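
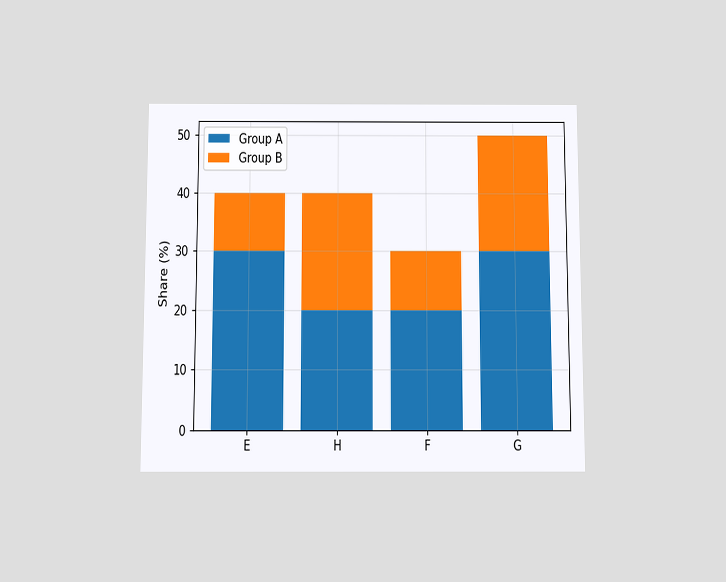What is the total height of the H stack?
40%

The chart is viewed slightly from below. The H stack's top reaches 40% on the y-axis.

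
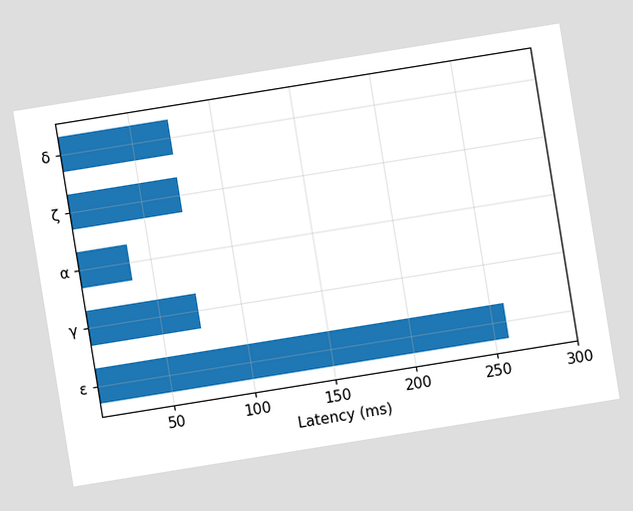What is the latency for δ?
74ms

The chart is tilted about 9° counter-clockwise. Reading along the chart's x-axis, the δ bar reaches 74ms.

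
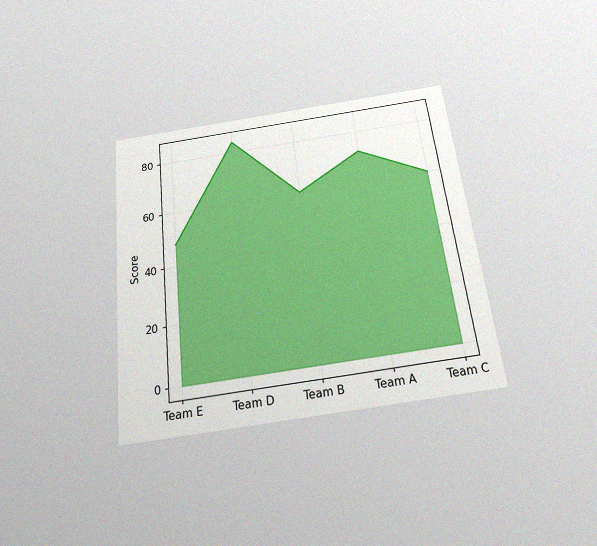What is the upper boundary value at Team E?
The chart is tilted about 6° counter-clockwise and viewed slightly from below, with some photo noise. At Team E the upper boundary is at 48.

48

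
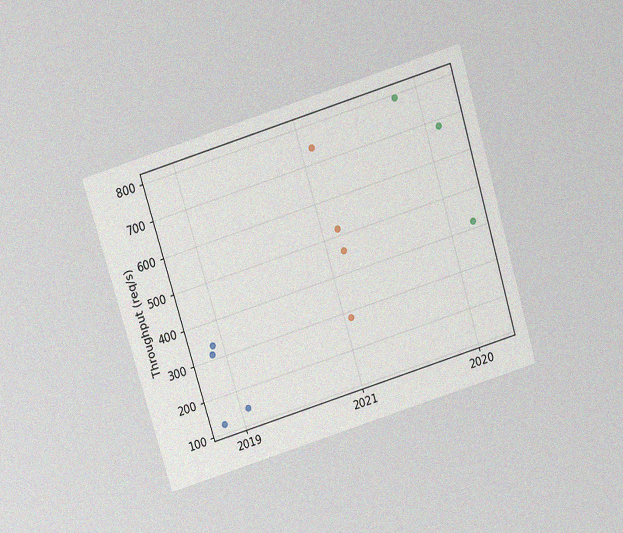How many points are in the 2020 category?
3

The chart is tilted about 17° counter-clockwise and viewed slightly from above, with some photo noise. Counting the markers in the 2020 column gives 3.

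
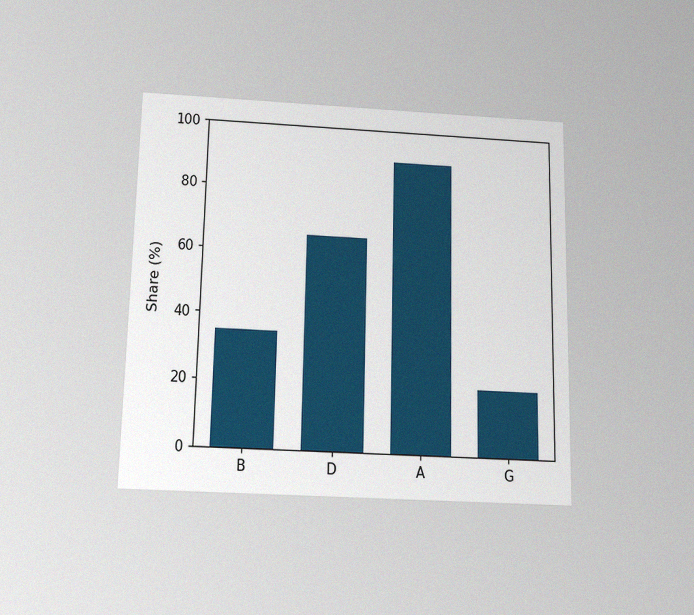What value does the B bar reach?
35%

The chart is viewed slightly from below, with some photo noise. Reading along the chart's y-axis, the B bar reaches 35%.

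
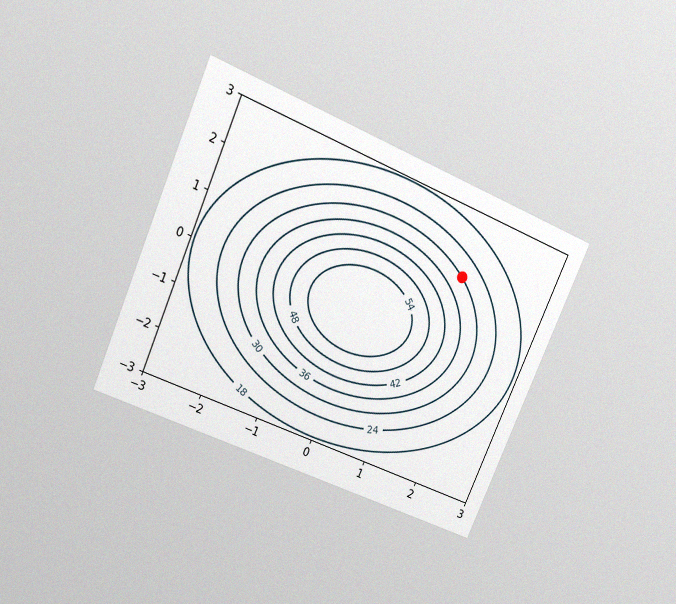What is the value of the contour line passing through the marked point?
The chart is tilted about 23° clockwise and viewed at a slight angle, with some photo noise. The marked point sits on the contour labelled 30.

30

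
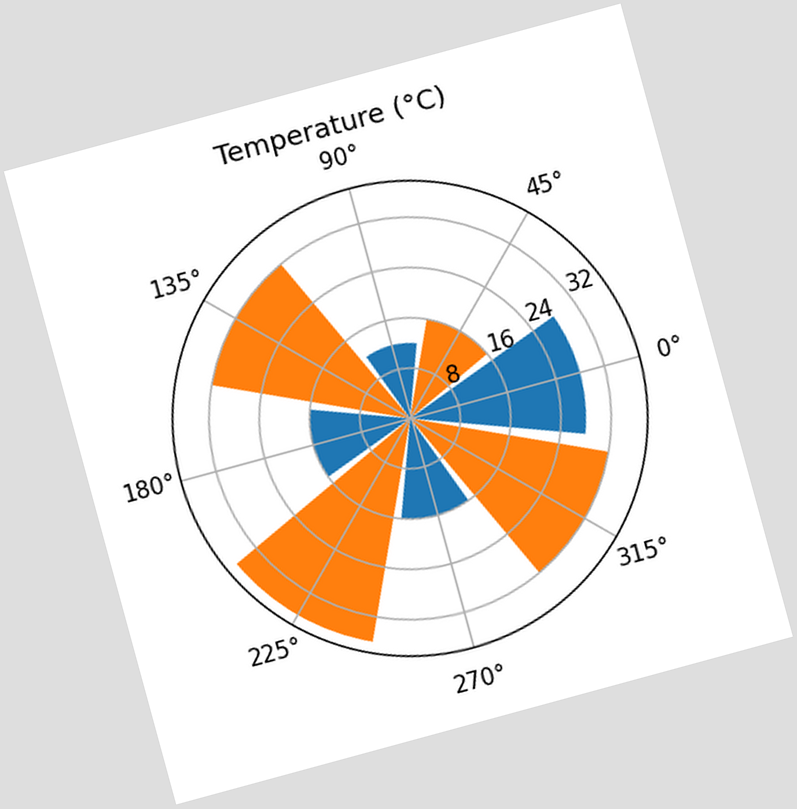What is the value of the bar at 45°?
The chart is tilted about 15° counter-clockwise. The bar at 45° reaches 16°C on the radial axis.

16°C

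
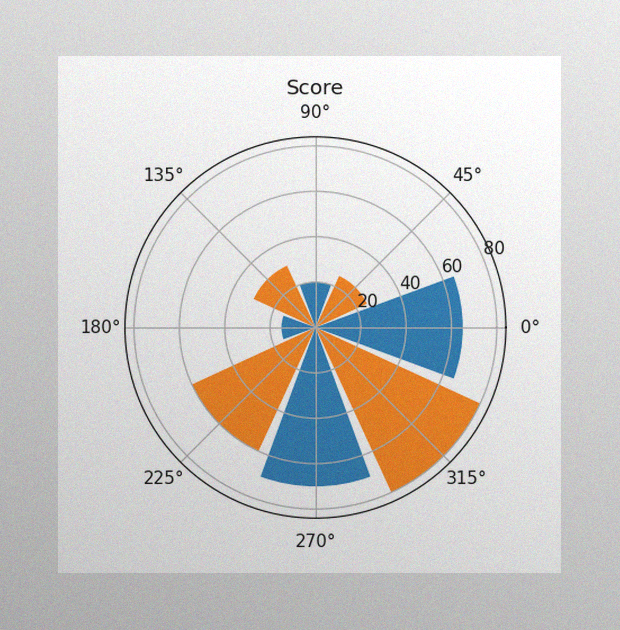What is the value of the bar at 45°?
25

The image has some photo noise and uneven lighting. The bar at 45° reaches 25 on the radial axis.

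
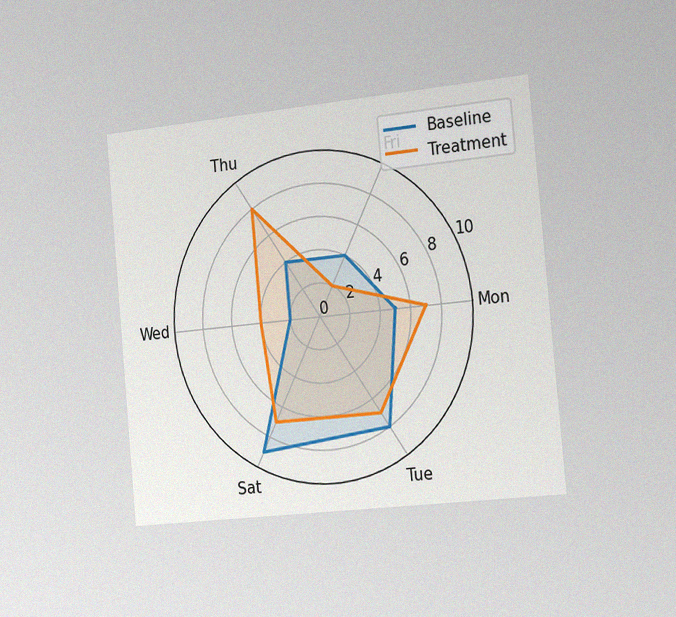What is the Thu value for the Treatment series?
8

The chart is tilted about 5° counter-clockwise and viewed slightly from the right, with some photo noise. On the Thu axis, Treatment reaches 8.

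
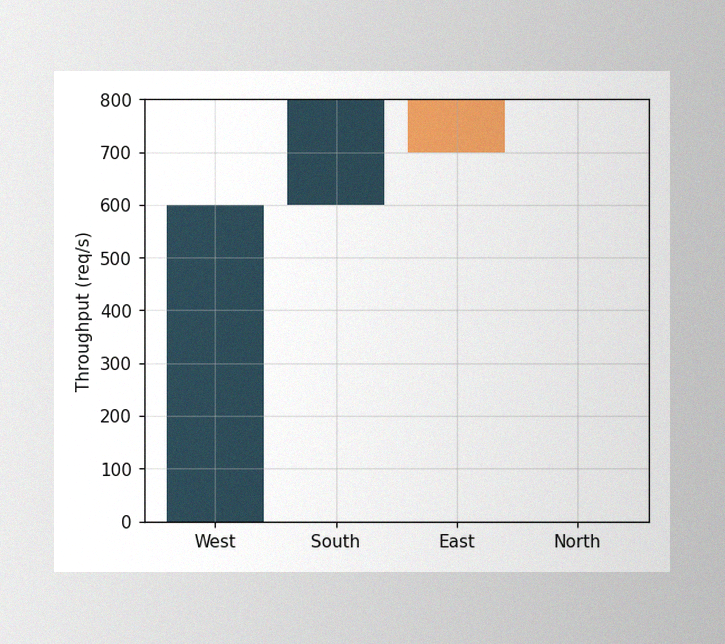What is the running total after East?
700req/s

The image has some photo noise and uneven lighting. After East the running total reaches 700req/s.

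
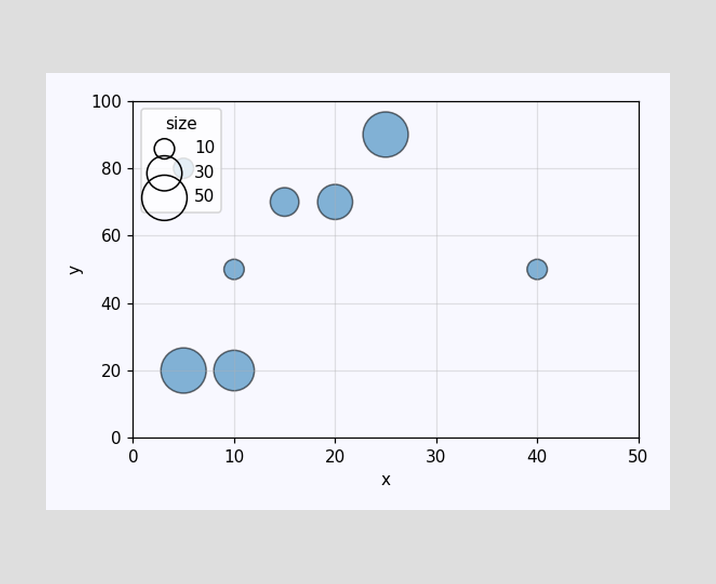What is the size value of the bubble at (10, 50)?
10

Matching the bubble at (10, 50) against the size legend gives 10.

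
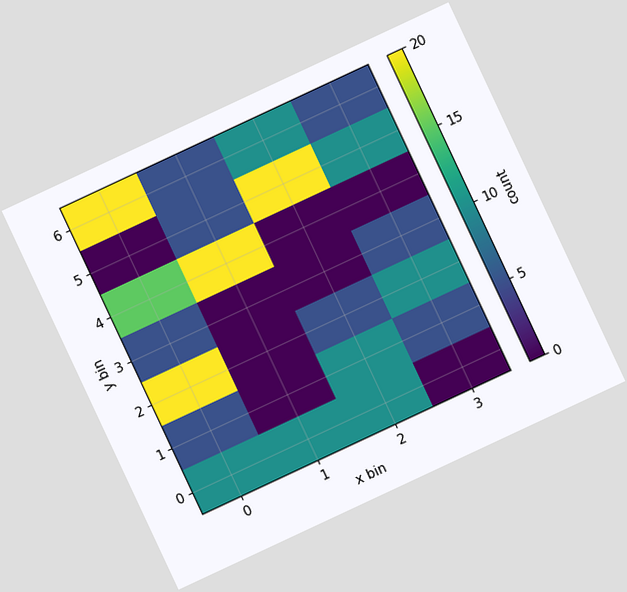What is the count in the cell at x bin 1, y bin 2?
0

The chart is tilted about 25° counter-clockwise. Matching the cell (1, 2) against the colorbar gives 0.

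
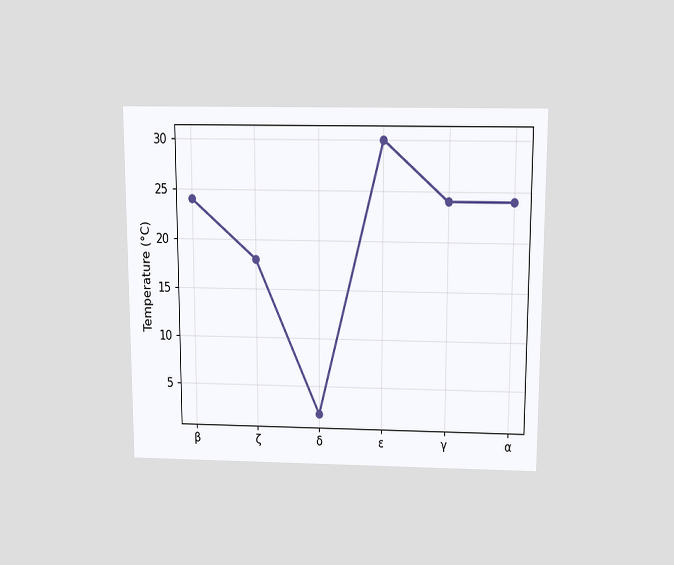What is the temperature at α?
The chart is viewed slightly from above. At α, the line is at 24°C.

24°C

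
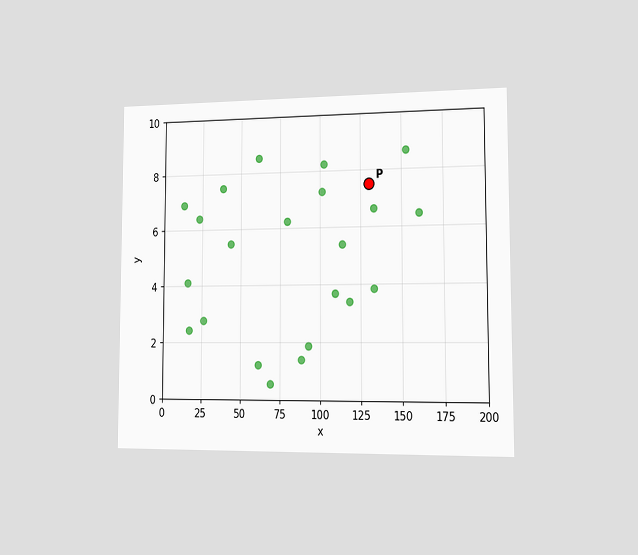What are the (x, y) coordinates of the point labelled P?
The chart is viewed slightly from the right. Following the gridlines from P to each axis, P sits at (130, 7.5).

(130, 7.5)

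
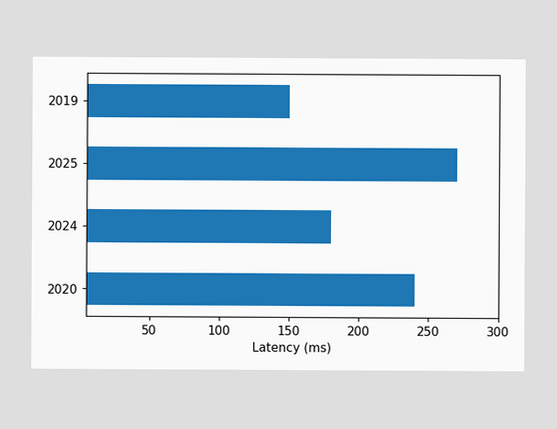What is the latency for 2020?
240ms

Reading along the chart's x-axis, the 2020 bar reaches 240ms.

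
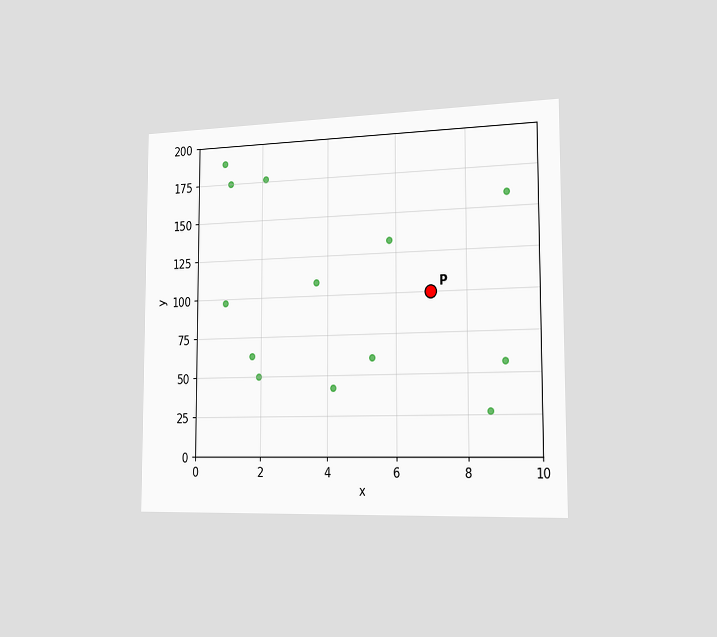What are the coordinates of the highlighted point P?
(7, 100)

The chart is viewed slightly from the right. Following the gridlines from P to each axis, P sits at (7, 100).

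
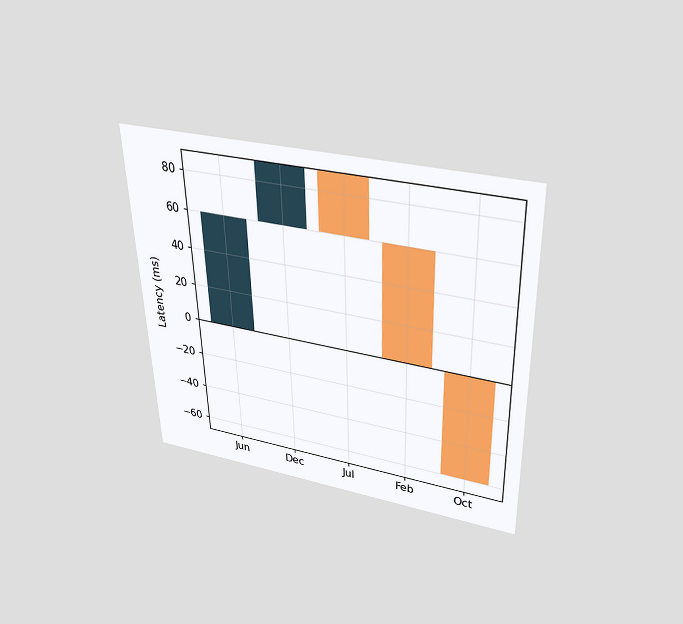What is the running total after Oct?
The chart is viewed slightly from above. After Oct the running total reaches -60ms.

-60ms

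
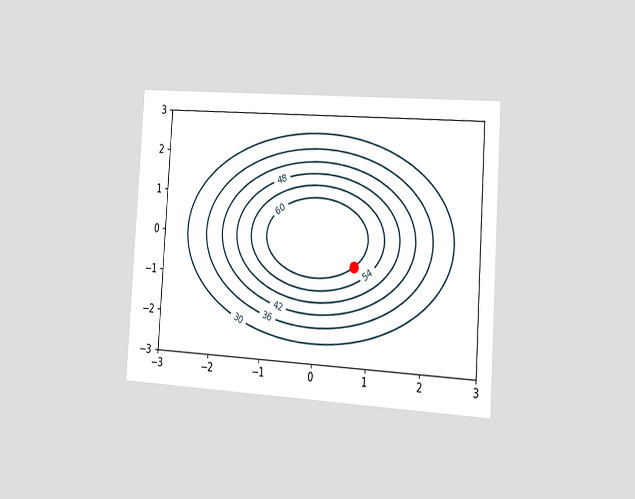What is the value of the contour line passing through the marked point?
60

The chart is tilted about 4° clockwise and viewed slightly from the right. The marked point sits on the contour labelled 60.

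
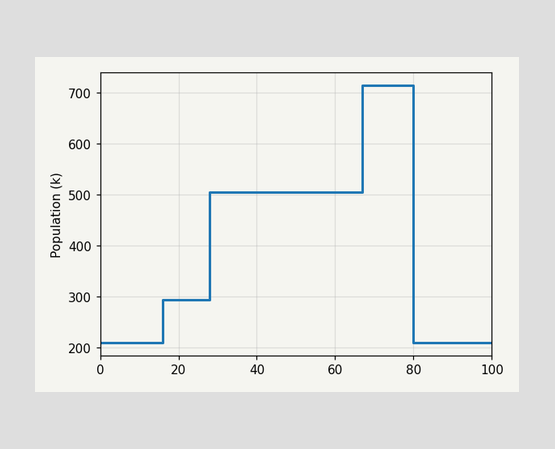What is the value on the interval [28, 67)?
504k

On [28, 67) the step sits at 504k.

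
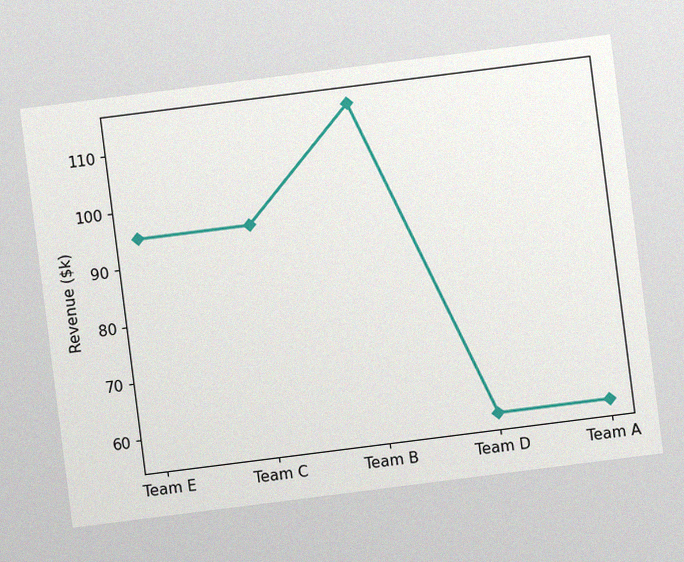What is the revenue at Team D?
The chart is tilted about 7° counter-clockwise, with some photo noise. At Team D, the line is at $57k.

$57k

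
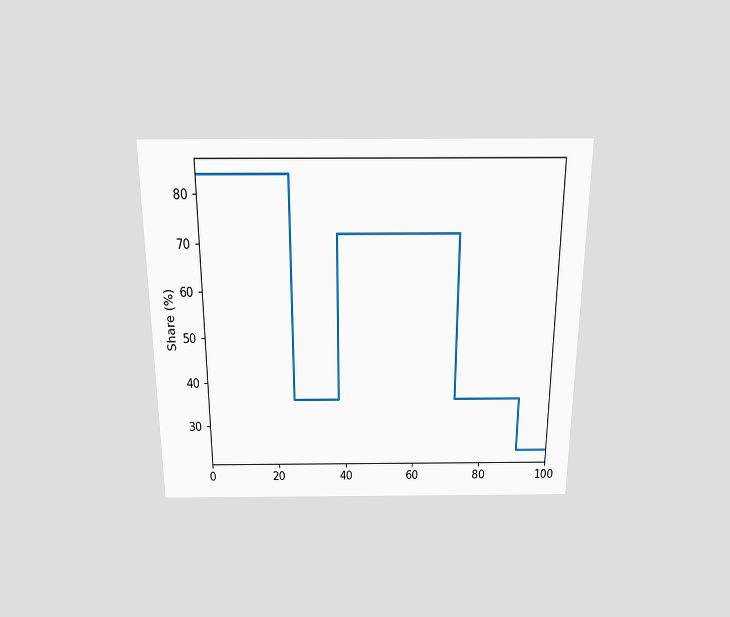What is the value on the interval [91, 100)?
The chart is viewed slightly from above. On [91, 100) the step sits at 24%.

24%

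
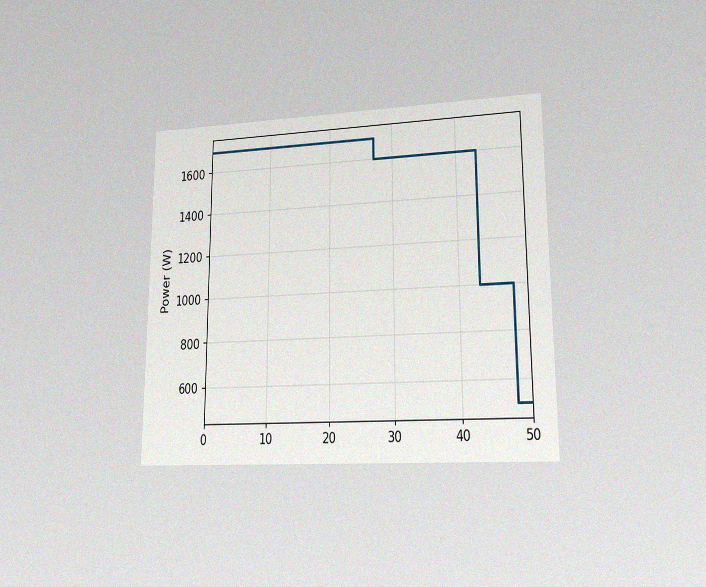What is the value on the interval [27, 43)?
The chart is viewed at a slight angle, with some photo noise. On [27, 43) the step sits at 1600W.

1600W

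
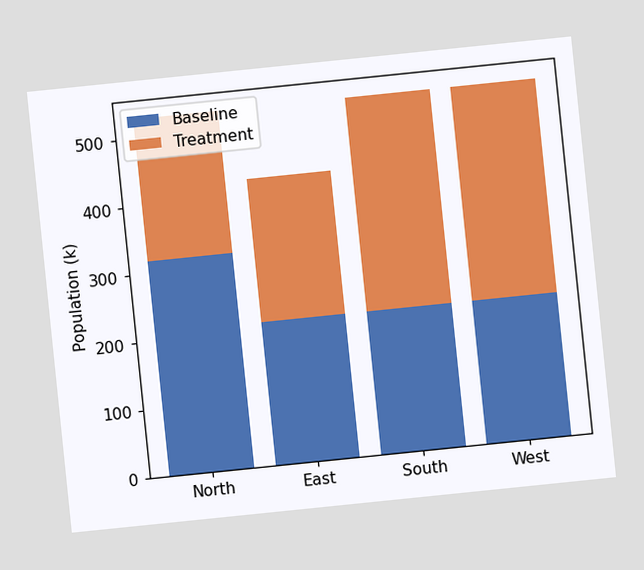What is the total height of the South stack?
The chart is tilted about 6° counter-clockwise. The South stack's top reaches 530k on the y-axis.

530k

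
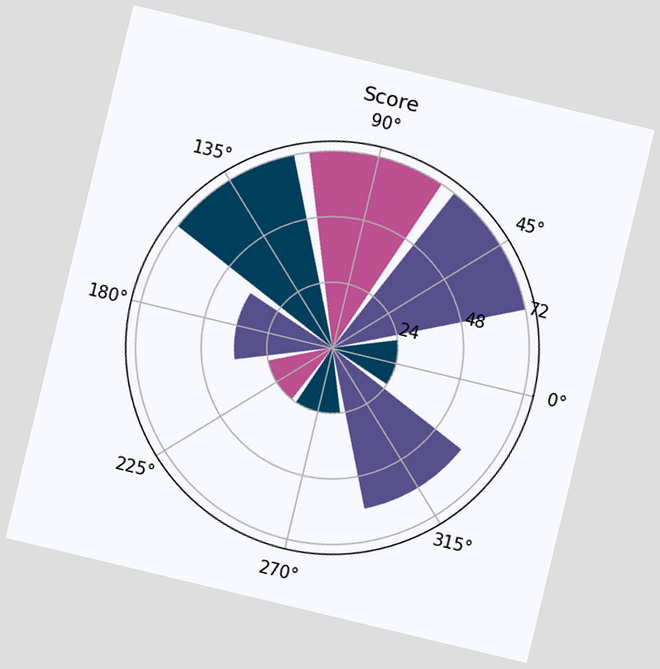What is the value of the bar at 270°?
24

The chart is tilted about 14° clockwise. The bar at 270° reaches 24 on the radial axis.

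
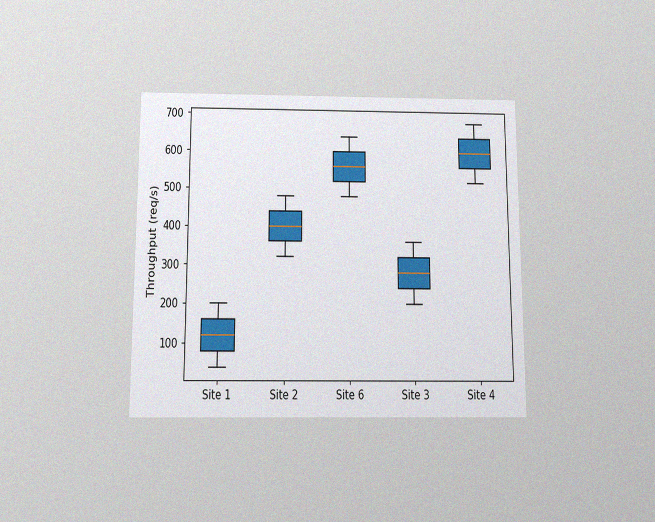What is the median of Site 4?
600req/s

The chart is viewed slightly from below, with some photo noise. The median line in the Site 4 box sits at 600req/s.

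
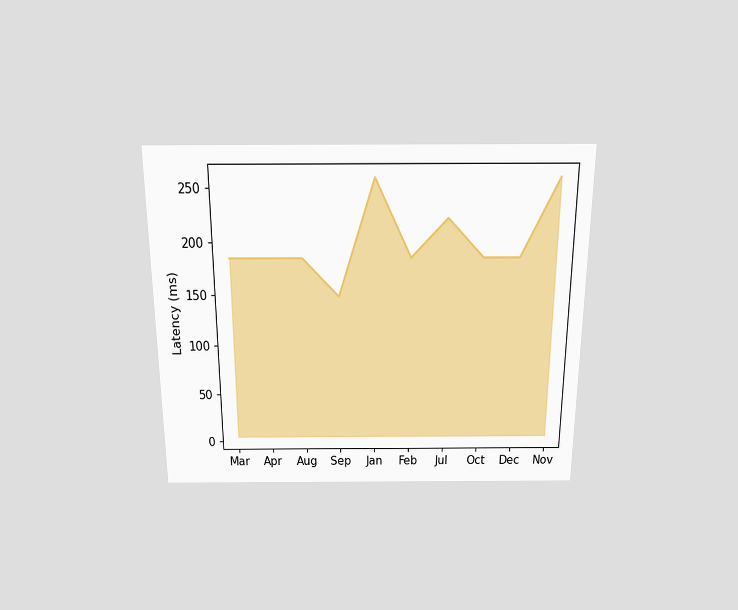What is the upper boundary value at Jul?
222ms

The chart is viewed slightly from above. At Jul the upper boundary is at 222ms.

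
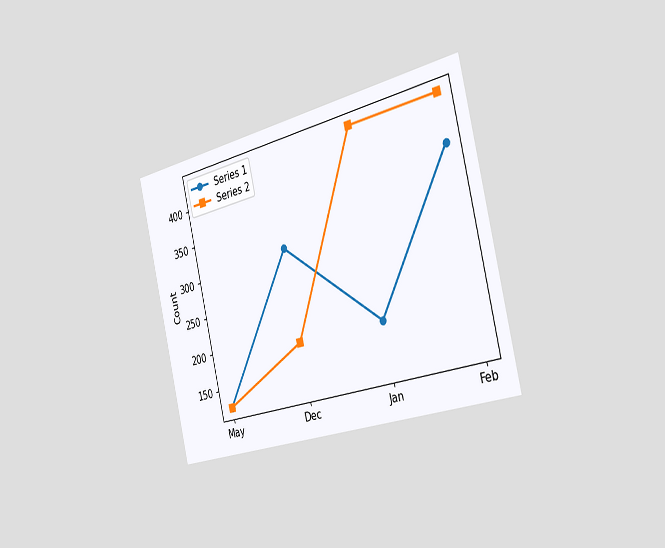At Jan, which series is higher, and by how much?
Series 2, by 248

The chart is tilted about 13° counter-clockwise and viewed slightly from the right. At Jan, Series 2 sits above the other line by 248.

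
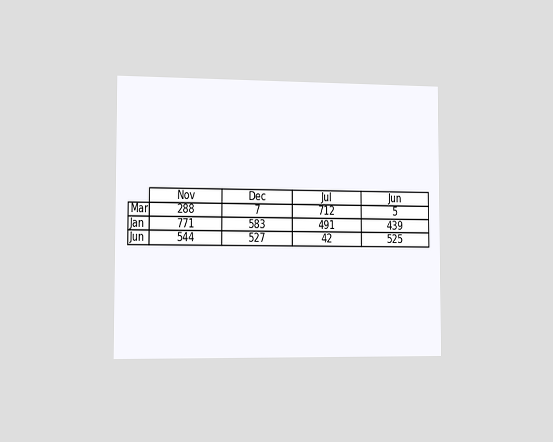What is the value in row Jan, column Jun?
439

The chart is viewed slightly from the left. The (Jan, Jun) cell reads 439.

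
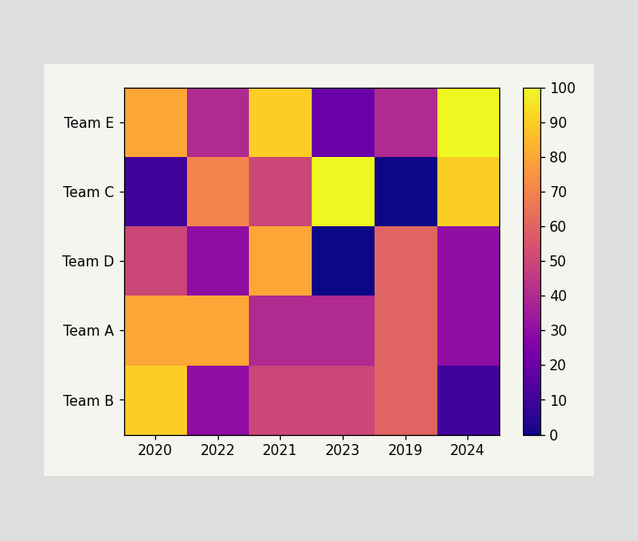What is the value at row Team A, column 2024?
30

Matching cell (Team A, 2024) against the colorbar gives 30.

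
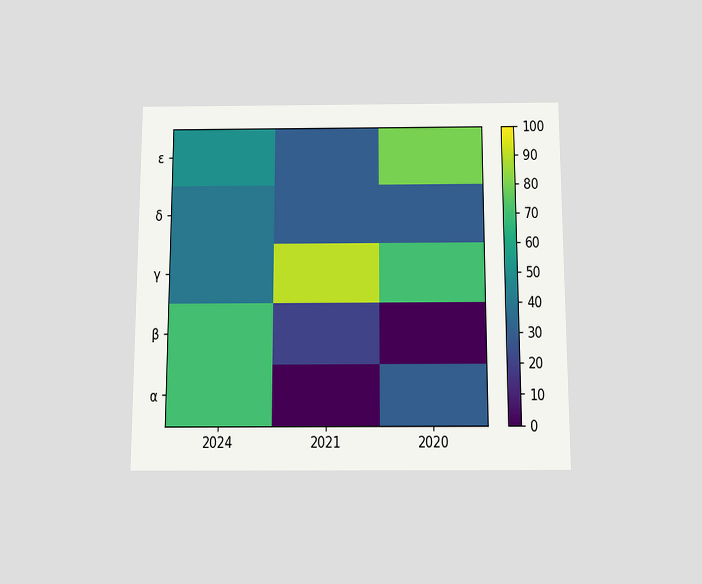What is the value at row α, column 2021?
The chart is viewed slightly from below. Matching cell (α, 2021) against the colorbar gives 0.

0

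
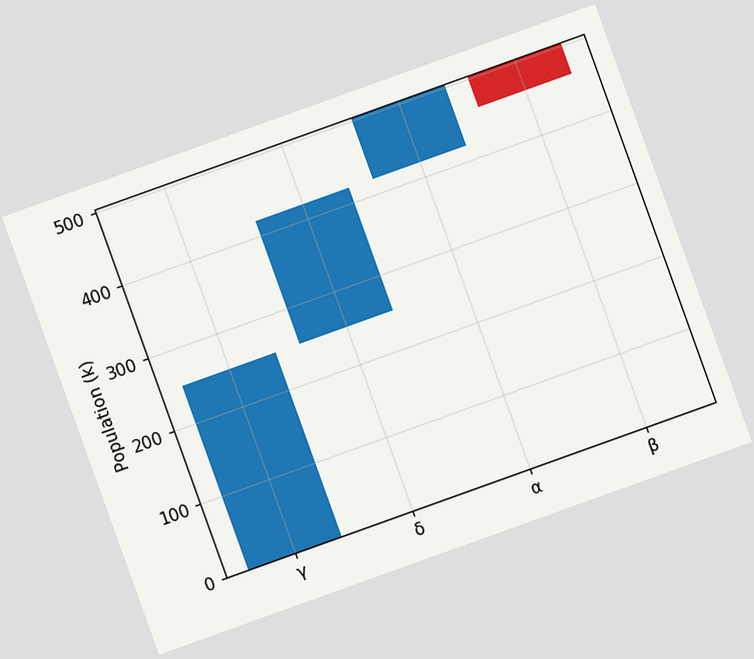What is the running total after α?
The chart is tilted about 20° counter-clockwise. After α the running total reaches 504k.

504k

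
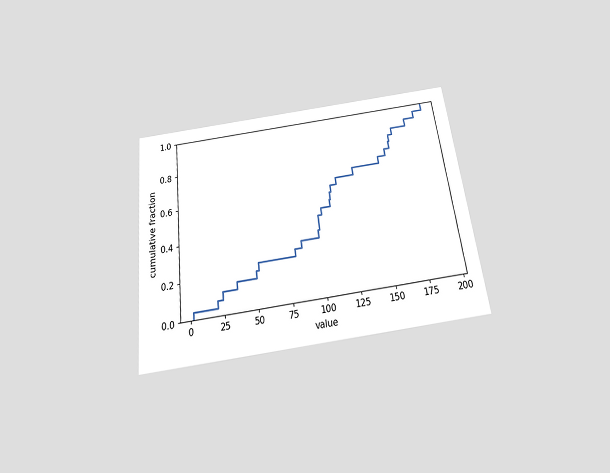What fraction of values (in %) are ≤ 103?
48%

The chart is tilted about 7° counter-clockwise and viewed slightly from below. At x=103 the ECDF step is at 48%.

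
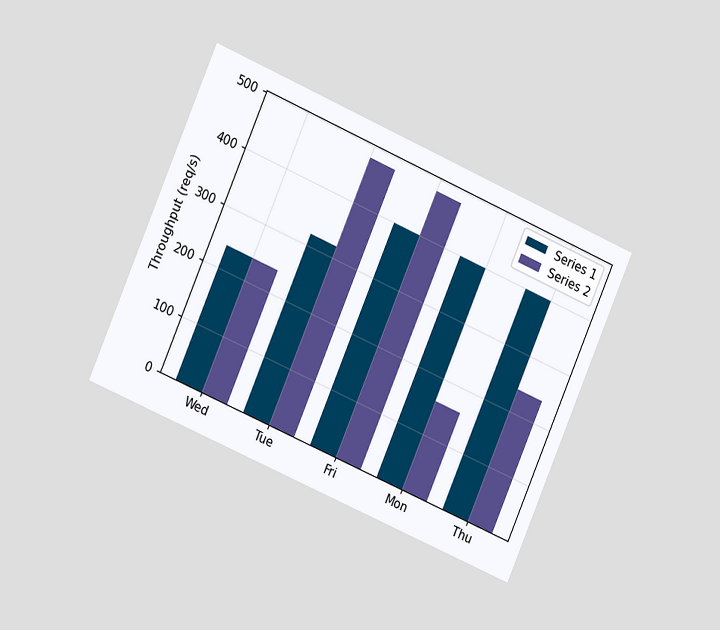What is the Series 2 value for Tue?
The chart is tilted about 23° clockwise and viewed slightly from the left. The Series 2 bar at Tue reaches 480req/s on the y-axis.

480req/s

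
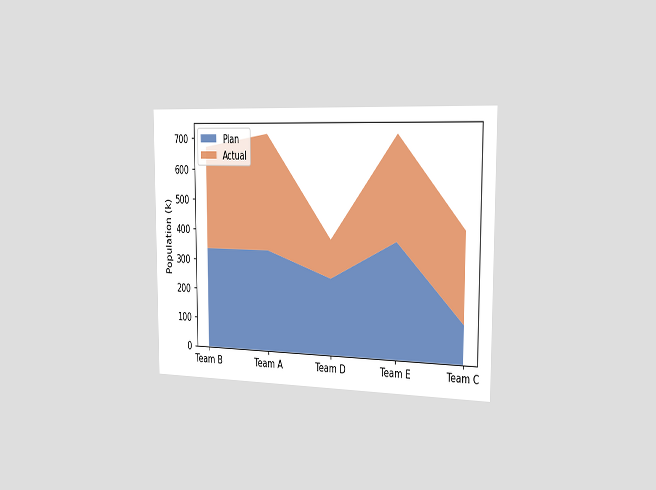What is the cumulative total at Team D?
378k

The chart is viewed slightly from the right. The stacked total at Team D reaches 378k.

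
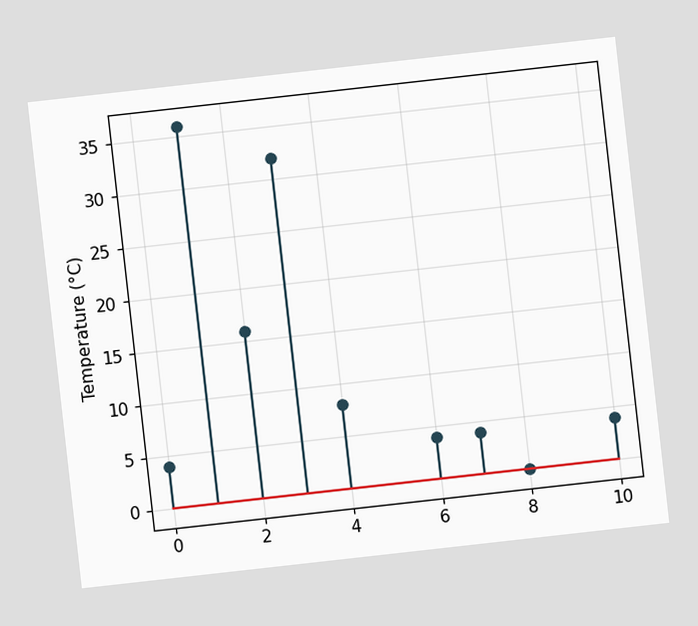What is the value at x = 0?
4°C

The chart is tilted about 6° counter-clockwise. The stem at x=0 reaches 4°C.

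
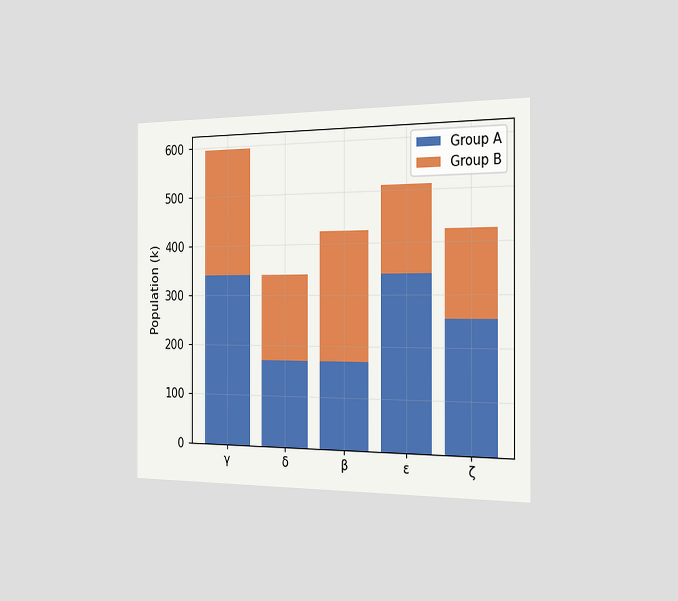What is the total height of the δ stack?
The chart is viewed slightly from the right. The δ stack's top reaches 340k on the y-axis.

340k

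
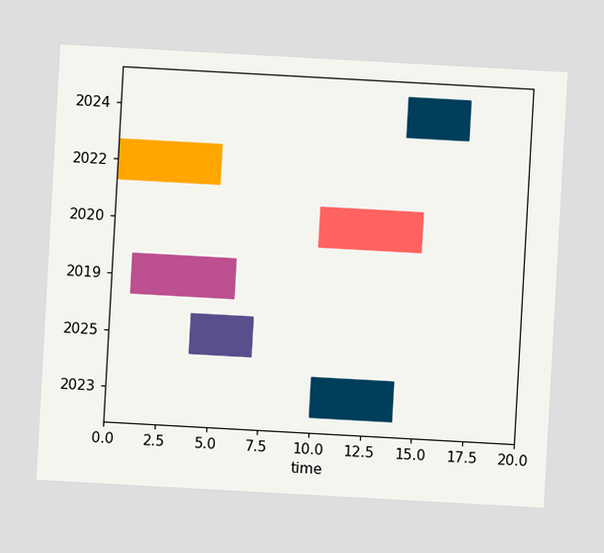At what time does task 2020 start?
10

The chart is tilted about 3° clockwise. The 2020 bar begins at t=10.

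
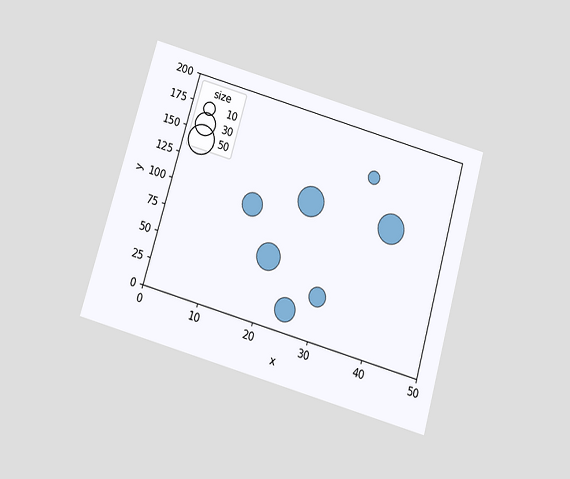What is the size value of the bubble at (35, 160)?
The chart is tilted about 16° clockwise and viewed slightly from below. Matching the bubble at (35, 160) against the size legend gives 10.

10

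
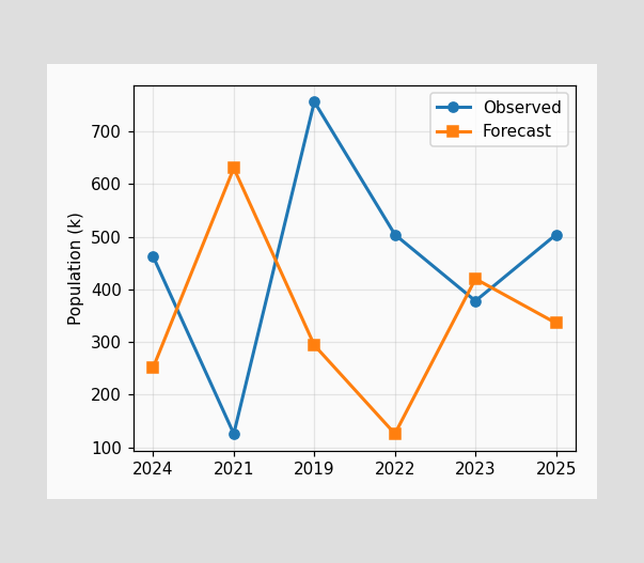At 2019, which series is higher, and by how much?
At 2019, Observed sits above the other line by 462k.

Observed, by 462k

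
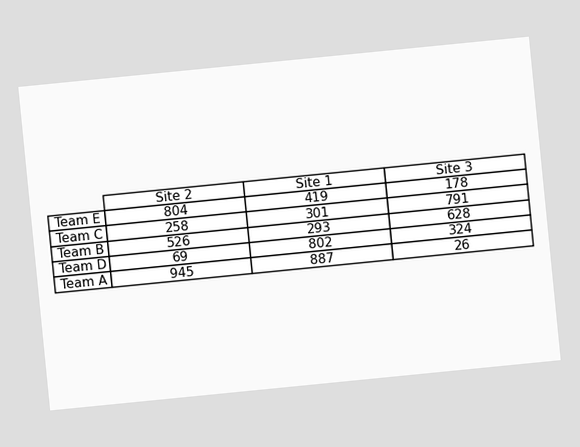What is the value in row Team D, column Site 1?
The chart is tilted about 6° counter-clockwise. The (Team D, Site 1) cell reads 802.

802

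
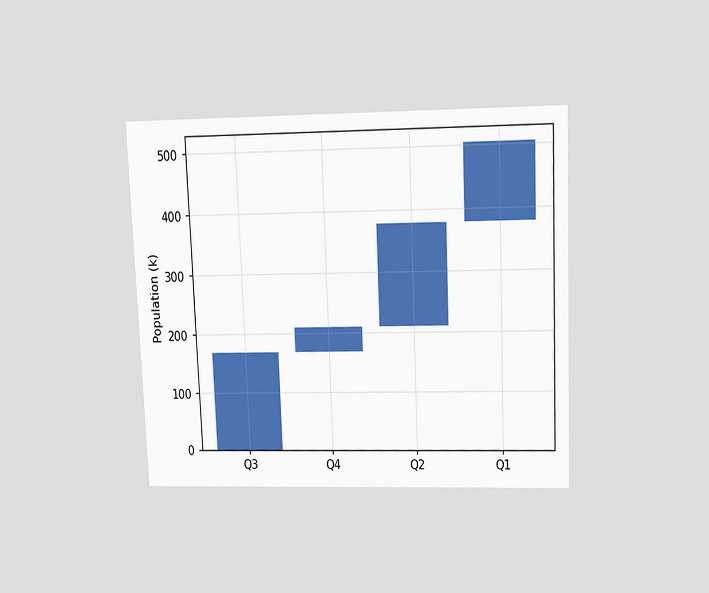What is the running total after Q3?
The chart is tilted about 2° counter-clockwise and viewed slightly from above. After Q3 the running total reaches 168k.

168k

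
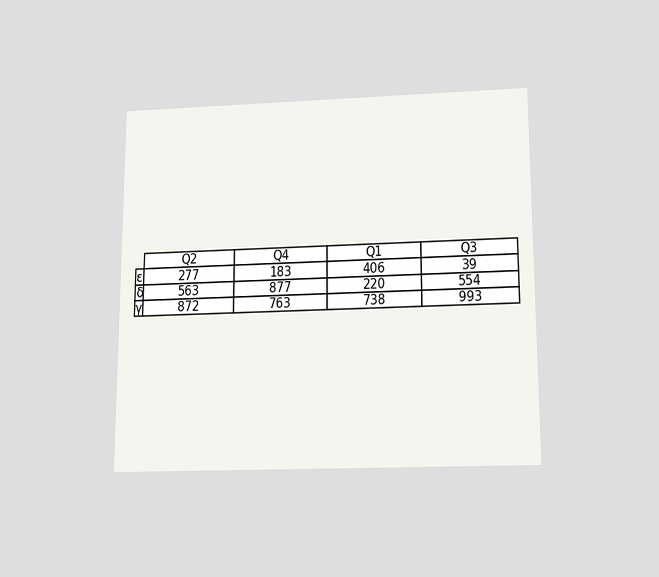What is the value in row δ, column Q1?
220

The chart is viewed slightly from below. The (δ, Q1) cell reads 220.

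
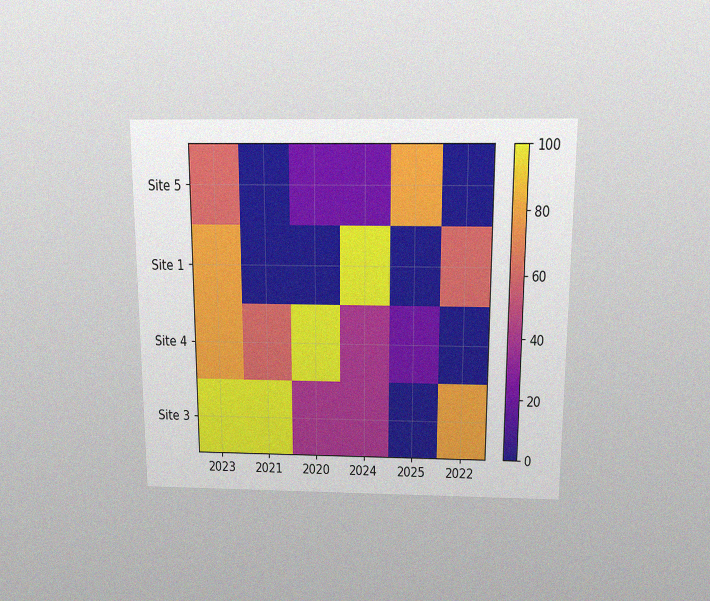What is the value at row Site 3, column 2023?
The chart is viewed slightly from above, with some photo noise. Matching cell (Site 3, 2023) against the colorbar gives 100.

100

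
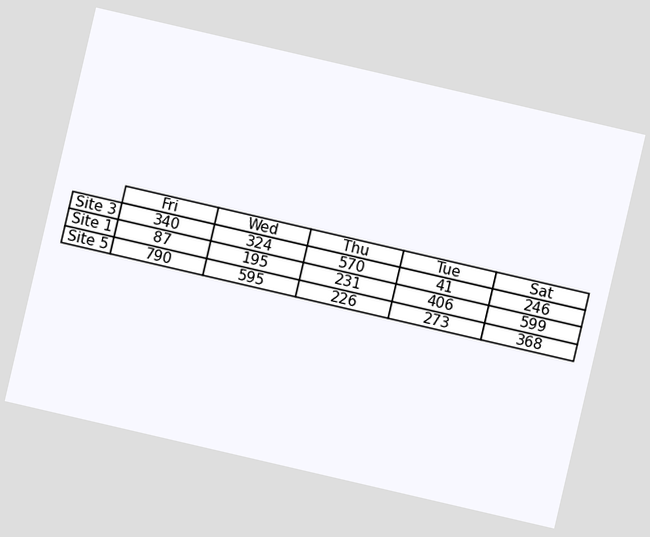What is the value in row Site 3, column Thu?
570

The chart is tilted about 13° clockwise. The (Site 3, Thu) cell reads 570.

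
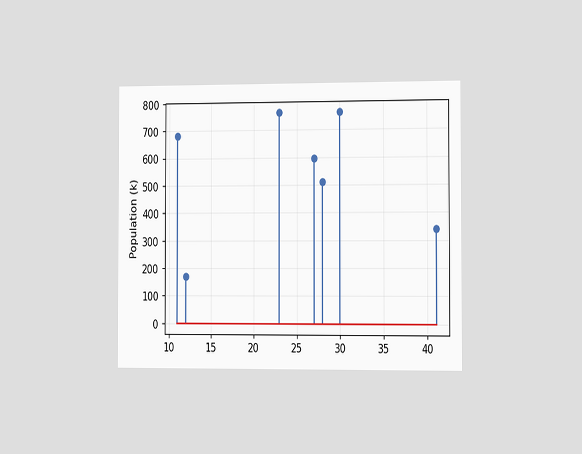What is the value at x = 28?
The chart is viewed slightly from the right. The stem at x=28 reaches 510k.

510k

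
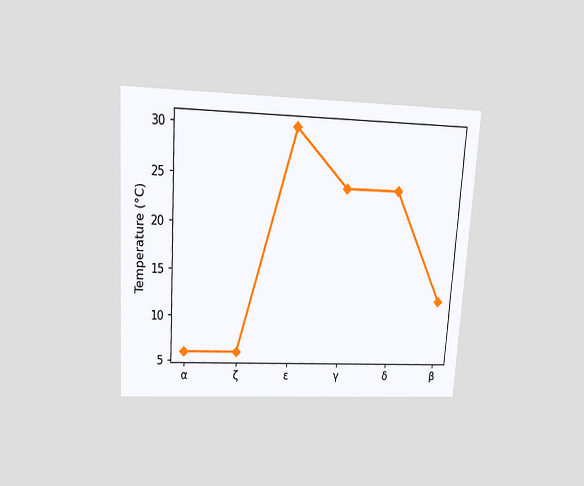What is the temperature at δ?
The chart is tilted about 4° clockwise and viewed slightly from above. At δ, the line is at 24°C.

24°C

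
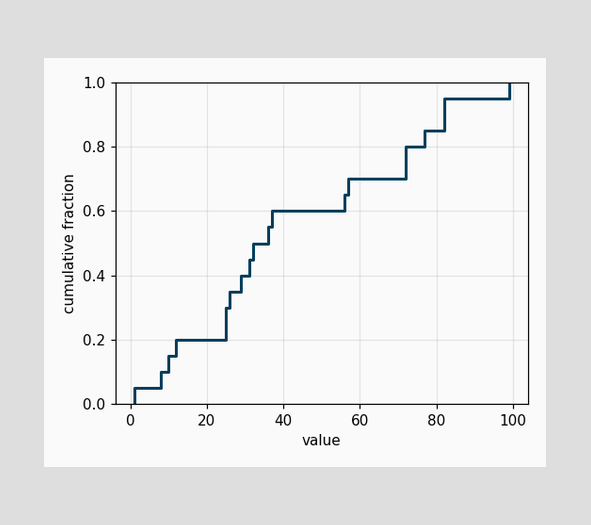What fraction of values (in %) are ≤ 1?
5%

At x=1 the ECDF step is at 5%.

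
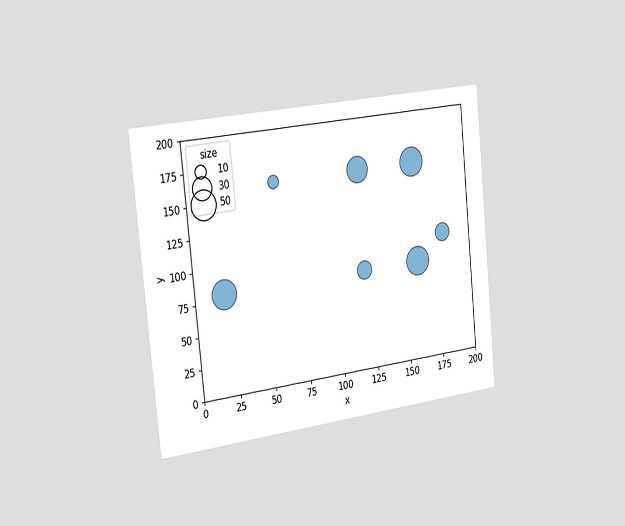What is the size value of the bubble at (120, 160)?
The chart is tilted about 6° counter-clockwise and viewed slightly from the left. Matching the bubble at (120, 160) against the size legend gives 40.

40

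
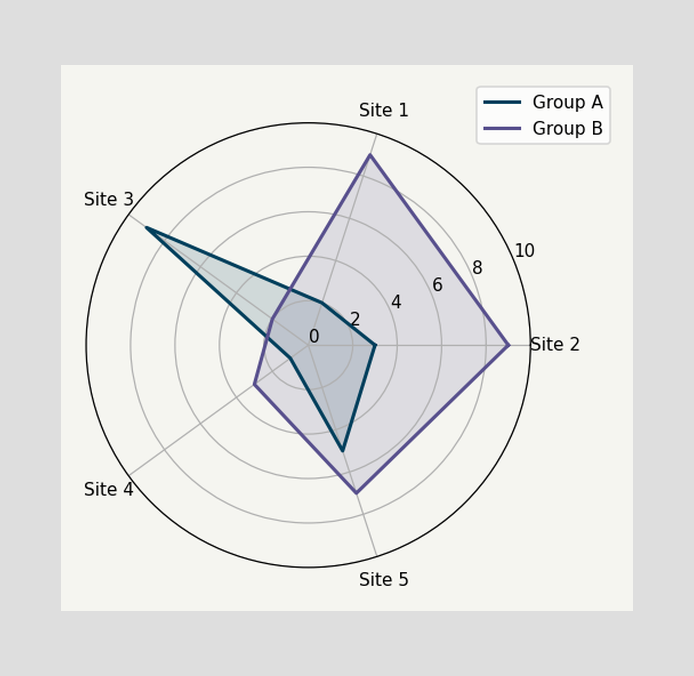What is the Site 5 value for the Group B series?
7

On the Site 5 axis, Group B reaches 7.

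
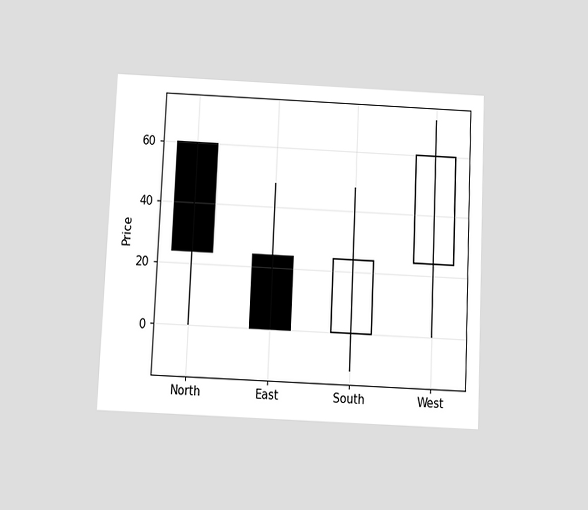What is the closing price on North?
The chart is tilted about 3° clockwise and viewed slightly from below. The North candle closes at 24.

24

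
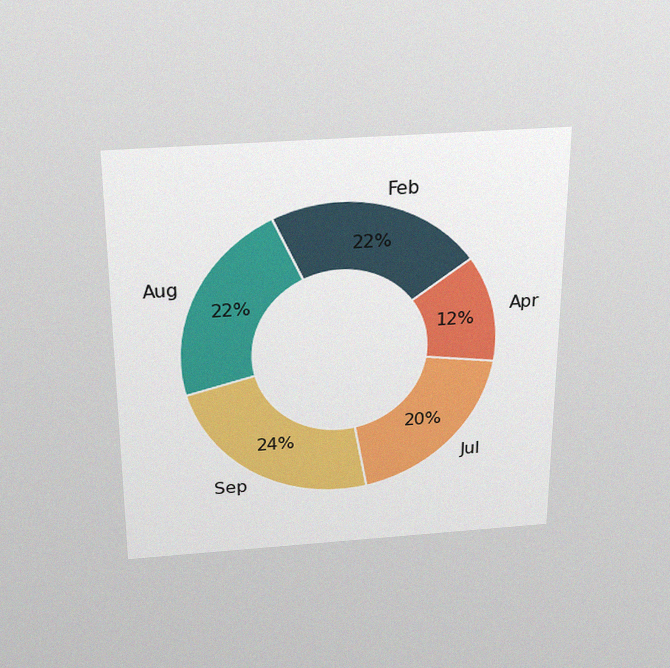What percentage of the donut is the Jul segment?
20%

The chart is viewed slightly from above, with some photo noise. The Jul segment takes up 20% of the ring.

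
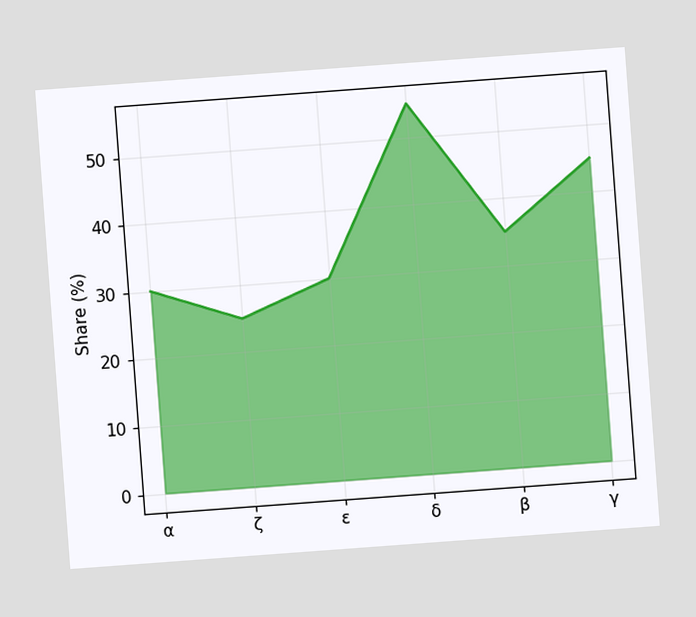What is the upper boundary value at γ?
The chart is tilted about 4° counter-clockwise. At γ the upper boundary is at 45%.

45%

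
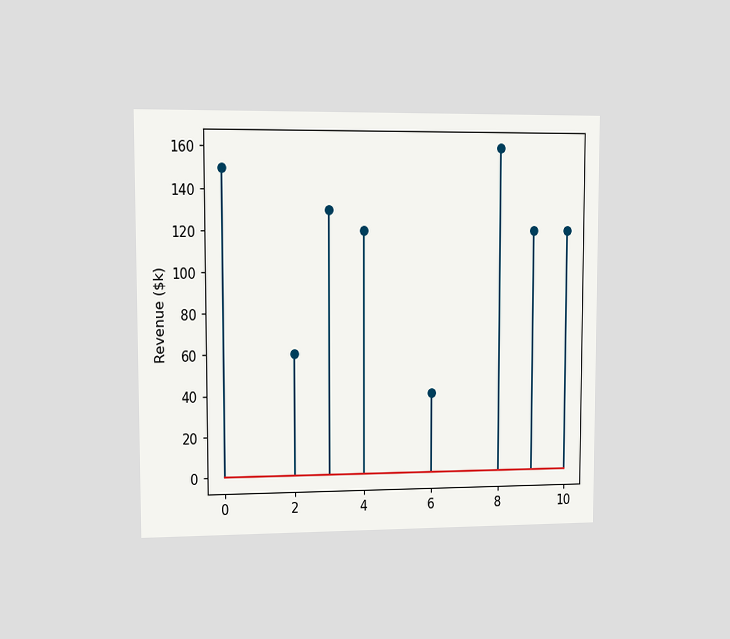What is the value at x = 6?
$40k

The chart is viewed at a slight angle. The stem at x=6 reaches $40k.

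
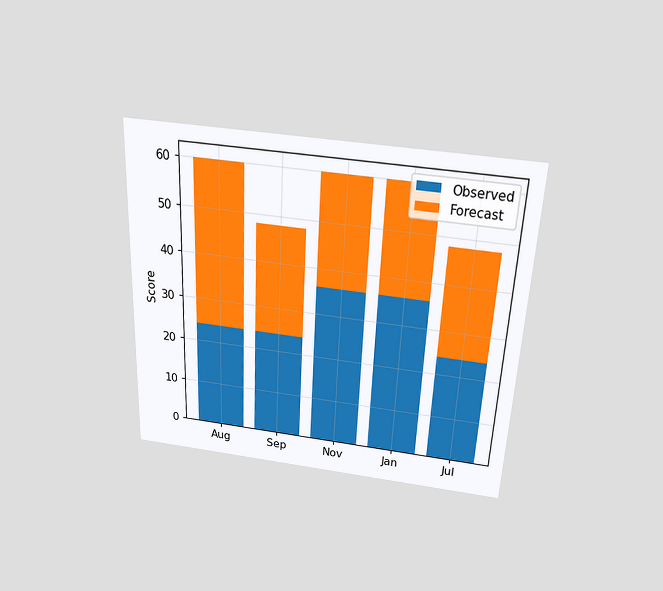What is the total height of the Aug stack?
The chart is tilted about 3° clockwise and viewed slightly from above. The Aug stack's top reaches 60 on the y-axis.

60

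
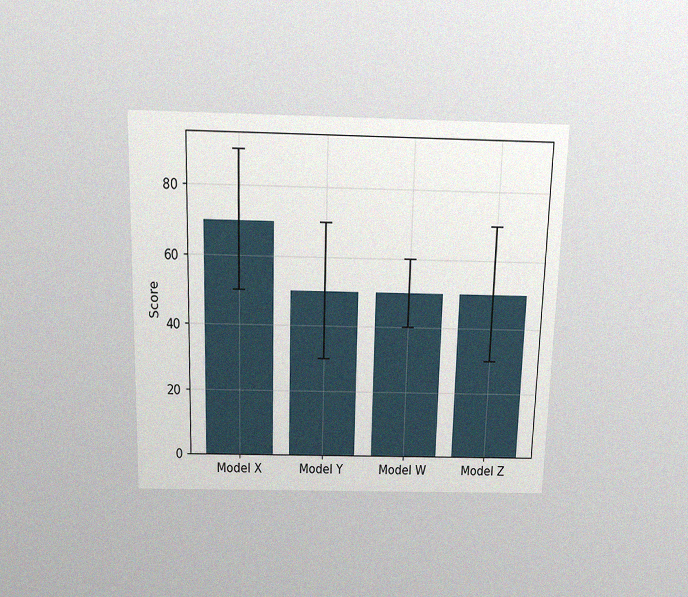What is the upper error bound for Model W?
60

The chart is viewed slightly from above, with some photo noise. The Model W bar's upper whisker reaches 60.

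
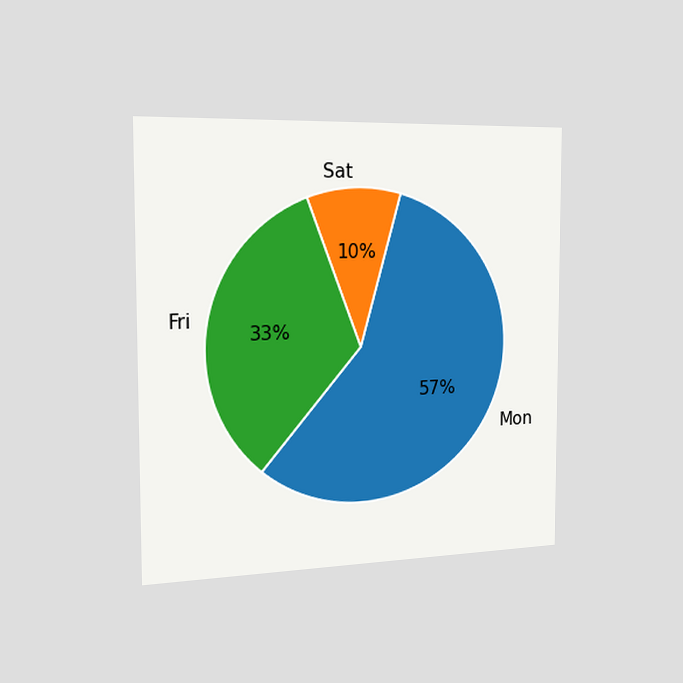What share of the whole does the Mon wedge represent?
57%

The chart is viewed slightly from the left. The Mon slice takes up 57% of the pie.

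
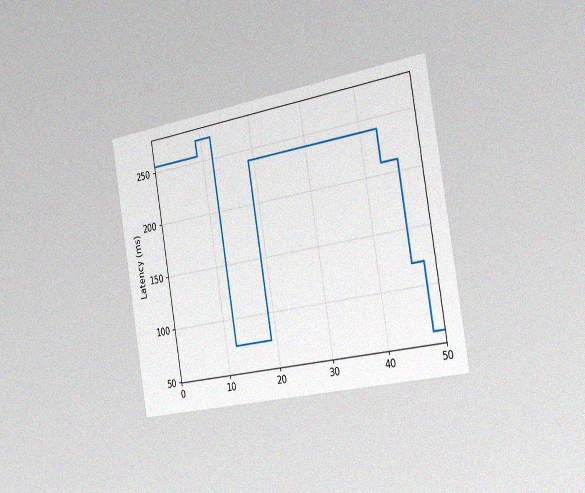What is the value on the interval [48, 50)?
60ms

The chart is tilted about 9° counter-clockwise and viewed slightly from the right, with some photo noise. On [48, 50) the step sits at 60ms.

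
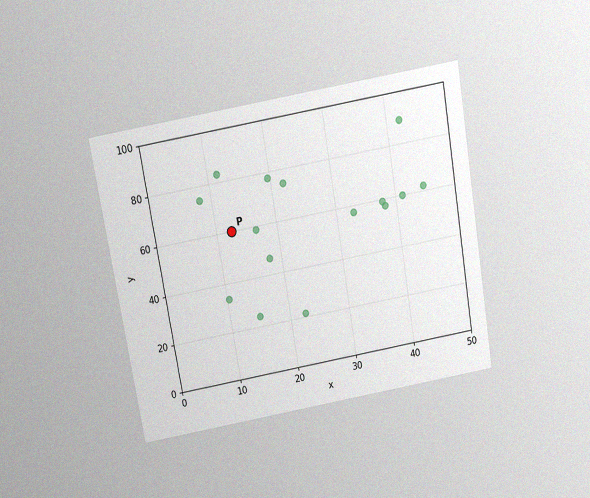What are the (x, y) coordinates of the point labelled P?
The chart is tilted about 10° counter-clockwise and viewed slightly from above, with some photo noise. Following the gridlines from P to each axis, P sits at (12.5, 60).

(12.5, 60)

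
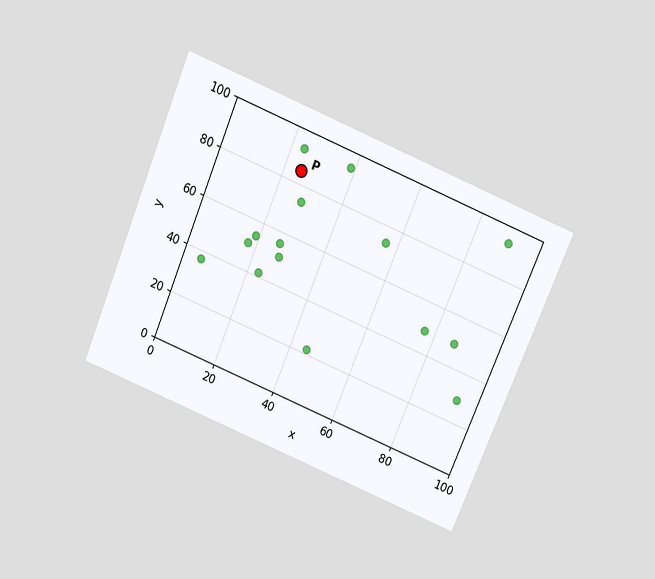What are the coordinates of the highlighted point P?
The chart is tilted about 22° clockwise and viewed slightly from above. Following the gridlines from P to each axis, P sits at (25, 85).

(25, 85)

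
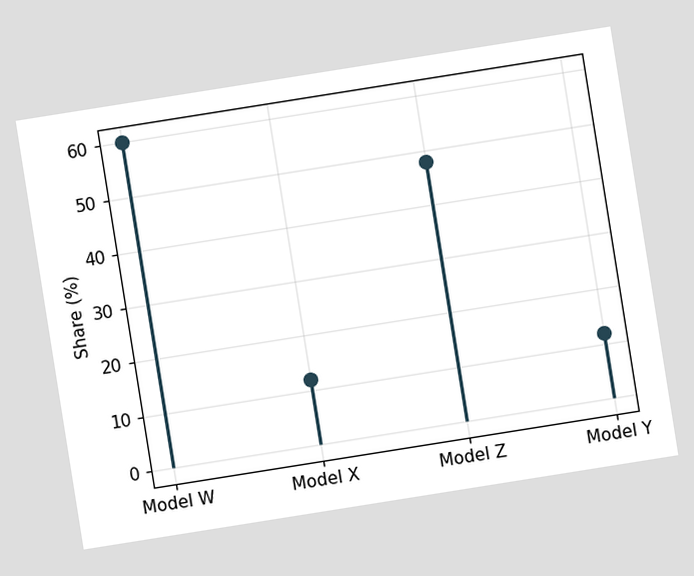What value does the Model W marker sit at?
60%

The chart is tilted about 9° counter-clockwise. The Model W marker sits at 60%.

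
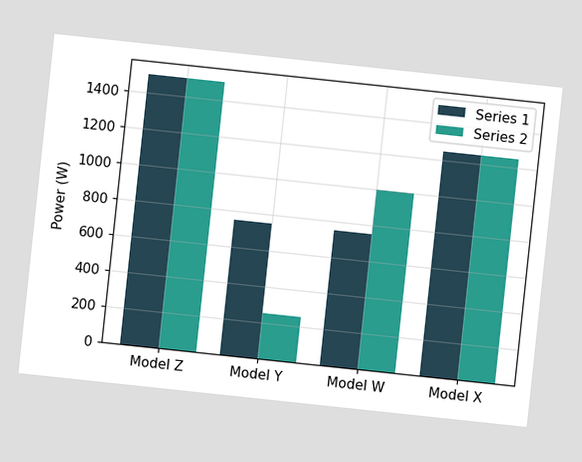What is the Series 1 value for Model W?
750W

The chart is tilted about 6° clockwise. The Series 1 bar at Model W reaches 750W on the y-axis.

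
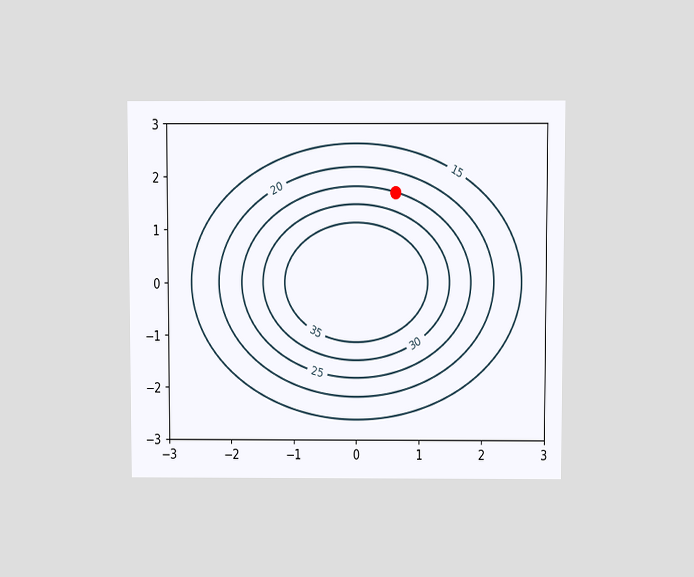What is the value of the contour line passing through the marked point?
The chart is viewed slightly from above. The marked point sits on the contour labelled 25.

25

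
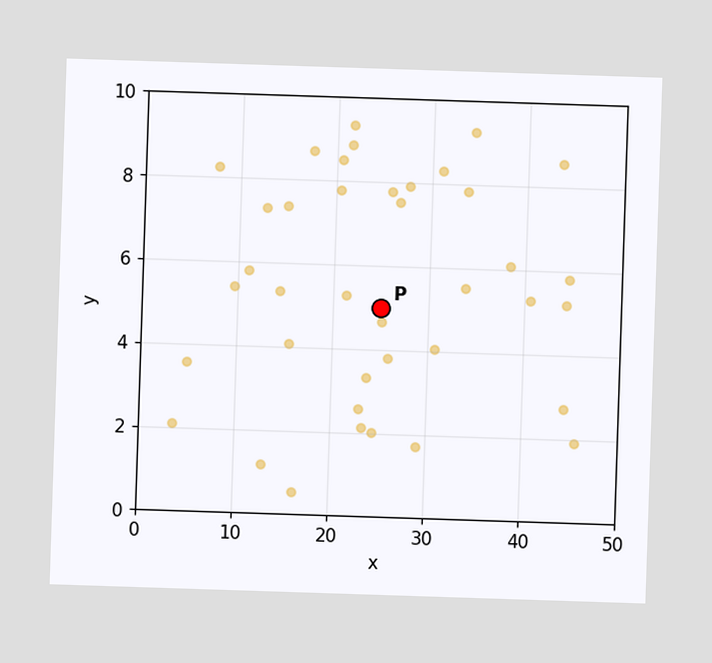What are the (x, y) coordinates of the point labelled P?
(25, 5)

Following the gridlines from P to each axis, P sits at (25, 5).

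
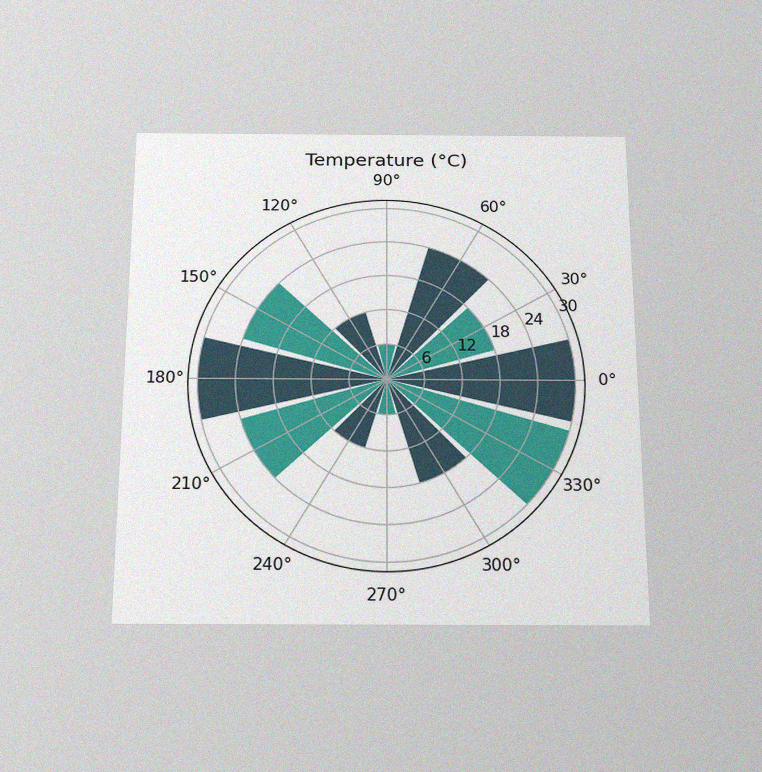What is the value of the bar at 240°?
The chart is viewed slightly from below, with some photo noise. The bar at 240° reaches 12°C on the radial axis.

12°C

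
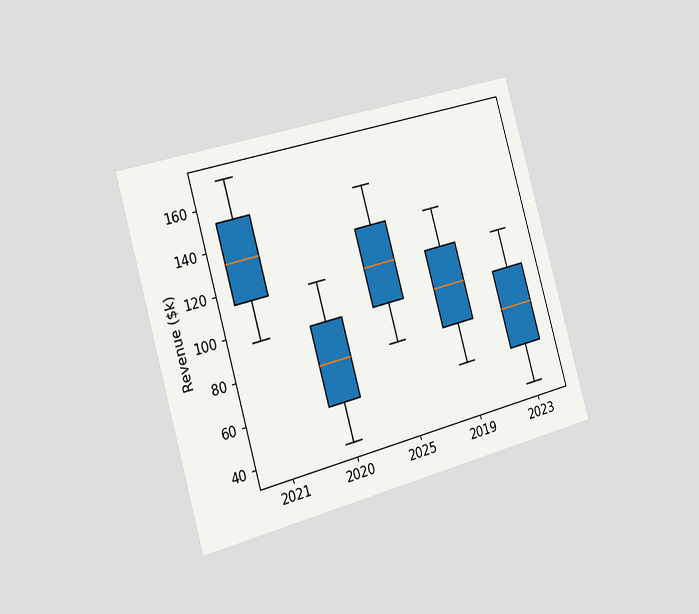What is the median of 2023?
The chart is tilted about 16° counter-clockwise and viewed slightly from the left. The median line in the 2023 box sits at $76k.

$76k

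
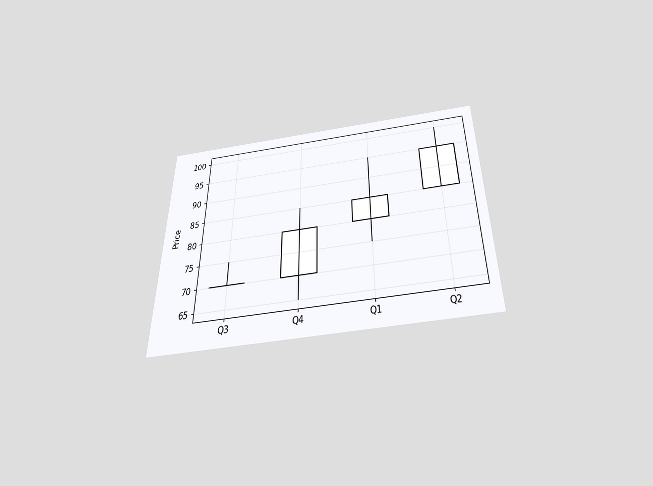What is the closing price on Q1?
The chart is viewed slightly from below. The Q1 candle closes at 85.

85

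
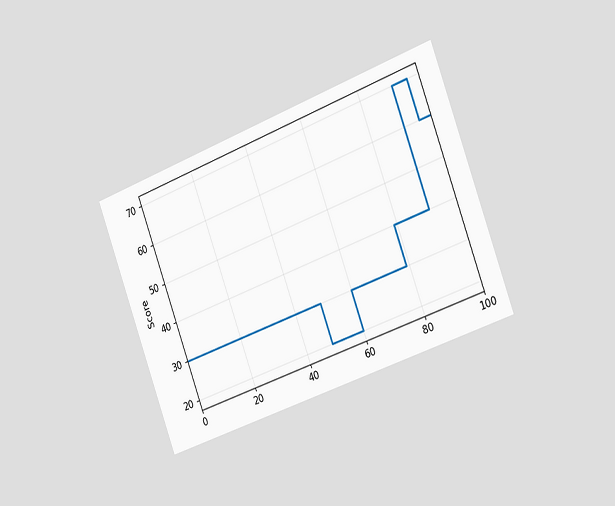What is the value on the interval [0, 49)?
The chart is tilted about 20° counter-clockwise and viewed slightly from the right. On [0, 49) the step sits at 30.

30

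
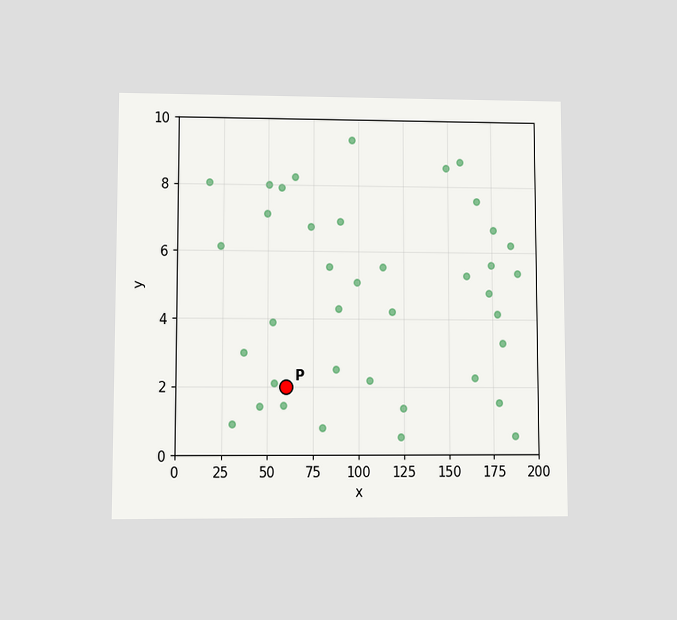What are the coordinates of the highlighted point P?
The chart is viewed at a slight angle. Following the gridlines from P to each axis, P sits at (60, 2).

(60, 2)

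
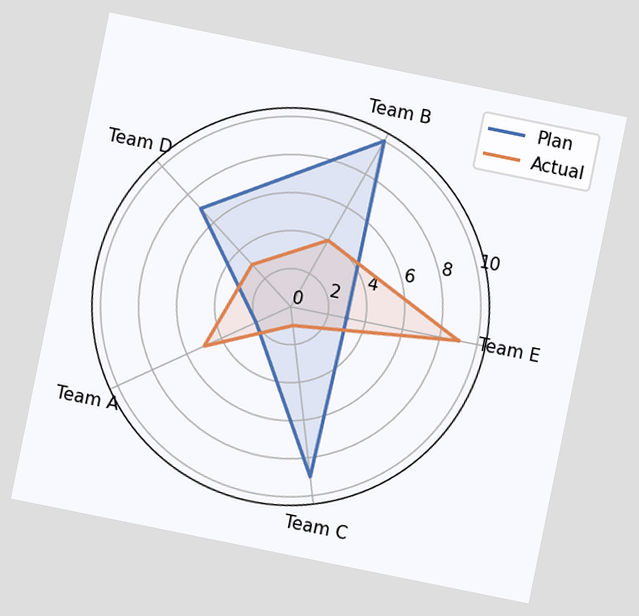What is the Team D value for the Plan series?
7

The chart is tilted about 11° clockwise. On the Team D axis, Plan reaches 7.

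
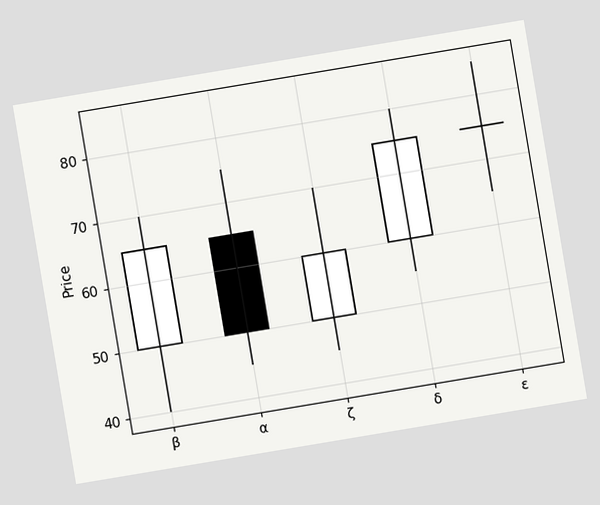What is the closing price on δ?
75

The chart is tilted about 9° counter-clockwise. The δ candle closes at 75.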